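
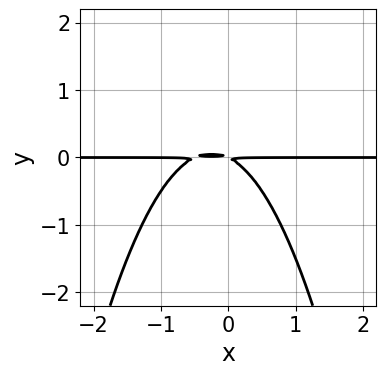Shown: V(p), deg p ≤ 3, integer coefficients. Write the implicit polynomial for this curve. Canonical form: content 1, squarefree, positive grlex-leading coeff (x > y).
First, the degree is 3 — no degree-2 curve has this shape.
Next, checking where it meets the axes: every point of the x-axis in the box is on the curve.
Finally, assembling these constraints gives the stated polynomial.

2*x^2*y + x*y + 2*y^2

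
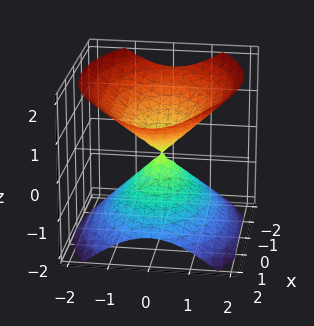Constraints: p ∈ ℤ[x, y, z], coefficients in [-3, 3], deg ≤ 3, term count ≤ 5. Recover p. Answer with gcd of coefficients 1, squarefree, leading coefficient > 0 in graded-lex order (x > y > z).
x^2 + 2*y^2 - 2*z^2

1. There are 2 components. They look like related sheets of one shape, so recover p as a whole.
2. The degree is 2 — two nappes meeting at a single point; a quadric.
3. Symmetries: mirror symmetry x ↦ −x ⇒ only even powers of x; the z ↦ −z reflection is a symmetry, so z appears only in even powers; it's symmetric under y → −y, forcing even powers of y.
4. Observable constraints: it crosses the y-axis at the gridline y = 0; it crosses the x-axis at the gridline x = 0; it crosses the z-axis at the gridline z = 0.
5. Together with the visible shape, these determine p as stated.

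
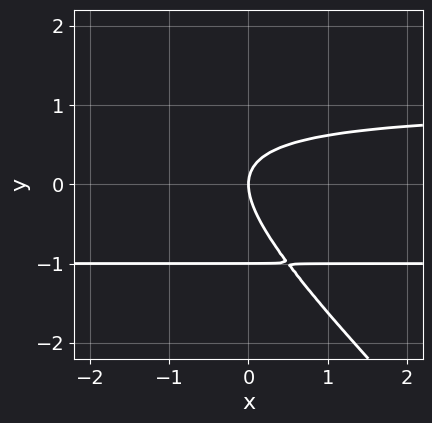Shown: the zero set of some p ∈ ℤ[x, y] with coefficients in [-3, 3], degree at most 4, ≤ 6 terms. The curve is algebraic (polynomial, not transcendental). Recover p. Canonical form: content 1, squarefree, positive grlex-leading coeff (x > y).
1. Degree: the shape is more complex than any degree-2 curve, so deg p = 3.
2. From the visible intercepts: among the integer gridlines, it crosses the y-axis at y ∈ {-1, 0}; one x-axis crossing is at x = 0.
3. Together with the visible shape, these determine p as stated.

x*y^2 + y^3 + y^2 - x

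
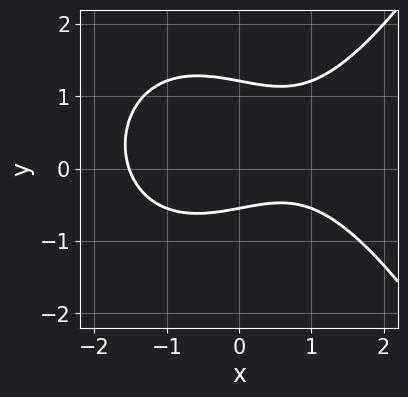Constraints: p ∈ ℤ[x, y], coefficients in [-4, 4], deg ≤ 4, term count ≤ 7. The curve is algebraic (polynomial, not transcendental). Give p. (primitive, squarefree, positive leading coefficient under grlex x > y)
x^3 - 3*y^2 - x + 2*y + 2

(a) deg p = 3. The shape is more complex than any degree-2 curve.
(b) The integer polynomial consistent with all of this is the stated p.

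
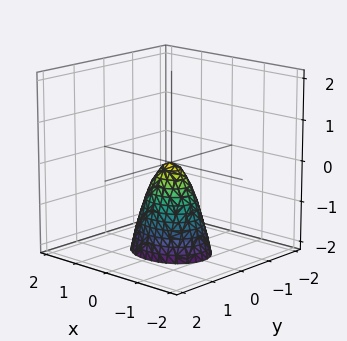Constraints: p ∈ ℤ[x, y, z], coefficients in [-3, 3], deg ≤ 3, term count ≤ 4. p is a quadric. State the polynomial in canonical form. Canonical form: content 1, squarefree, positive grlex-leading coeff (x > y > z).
2*x^2 + 3*y^2 + z

The degree is 2 — a single bowl opening along one axis; a quadric.
Symmetries: the x ↦ −x reflection is a symmetry, so x appears only in even powers; it's symmetric under y → −y, forcing even powers of y.
Observable constraints: one z-axis crossing is at z = 0; it crosses the y-axis at the gridline y = 0; one x-axis crossing is at x = 0.
Assembling these constraints gives the stated polynomial.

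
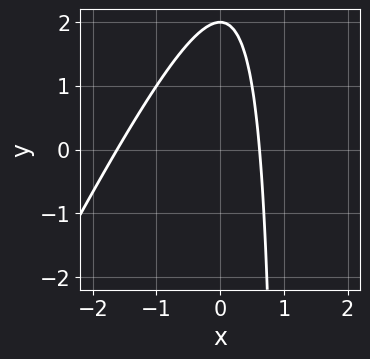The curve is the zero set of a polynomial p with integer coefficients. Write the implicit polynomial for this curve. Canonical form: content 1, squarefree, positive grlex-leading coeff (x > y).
(a) deg p = 2. No degree-1 curve has this shape.
(b) From the axis intercepts and sections: it crosses the y-axis at the gridline y = 2.
(c) Solving for integer coefficients yields p as stated.

2*x^2 - x*y + 2*x + y - 2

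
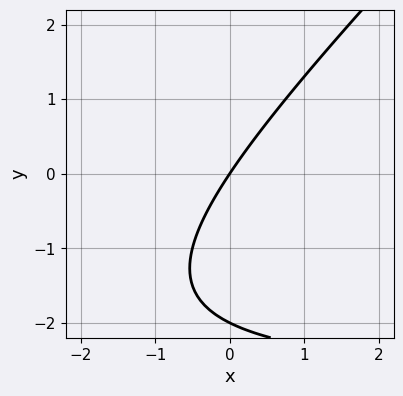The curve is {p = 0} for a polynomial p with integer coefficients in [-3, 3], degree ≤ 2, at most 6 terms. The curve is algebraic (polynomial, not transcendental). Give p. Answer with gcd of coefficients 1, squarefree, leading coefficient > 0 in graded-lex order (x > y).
1. deg p = 2. A generic line meets the curve in up to 2 points.
2. Checking where it meets the axes: one x-axis crossing is at x = 0; the y-axis gridline crossings are at y ∈ {-2, 0}.
3. Together with the visible shape, these determine p as stated.

x*y - y^2 + 3*x - 2*y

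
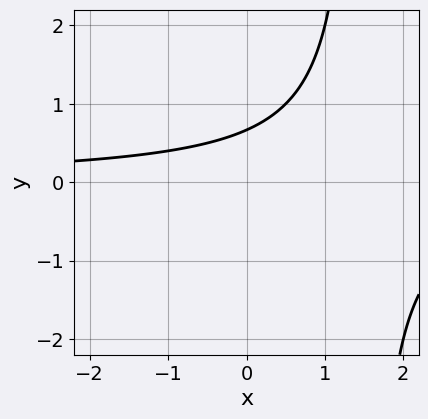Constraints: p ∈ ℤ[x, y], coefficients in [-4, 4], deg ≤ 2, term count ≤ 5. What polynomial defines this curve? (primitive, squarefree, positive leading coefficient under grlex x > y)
2*x*y - 3*y + 2

1. Degree: a generic line meets the curve in up to 2 points, so deg p = 2.
2. From the visible intercepts: no x-intercept at any integer in the box.
3. These observations pin down the coefficients.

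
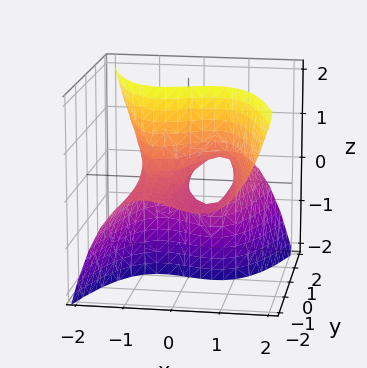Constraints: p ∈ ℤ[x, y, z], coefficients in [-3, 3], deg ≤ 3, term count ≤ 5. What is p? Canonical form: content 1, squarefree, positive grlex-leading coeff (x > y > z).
2*x^3 + 3*y*z - 2*x

deg p = 3. No degree-2 surface has this shape.
Observable constraints: among the integer gridlines, it crosses the x-axis at x ∈ {-1, 0, 1}; every point of the y-axis in the box is on the surface; every point of the z-axis in the box is on the surface.
Assembling these constraints gives the stated polynomial.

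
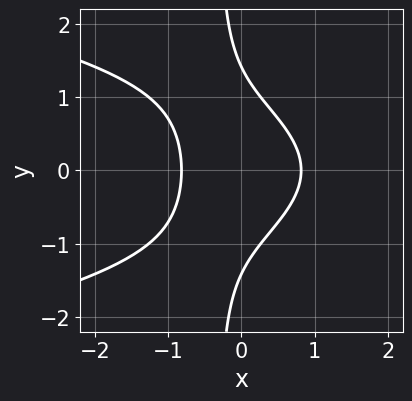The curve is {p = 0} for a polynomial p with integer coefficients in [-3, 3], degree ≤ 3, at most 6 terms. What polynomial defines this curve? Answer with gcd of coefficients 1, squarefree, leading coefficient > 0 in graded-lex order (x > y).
3*x*y^2 + 3*x^2 + y^2 - 2

1. Degree: a generic line meets the curve in up to 3 points, so deg p = 3.
2. Symmetries: the y ↦ −y reflection is a symmetry, so y appears only in even powers.
3. Fitting integer coefficients to these (and the overall shape) gives p.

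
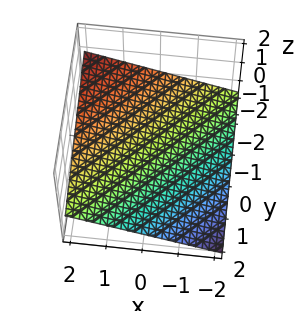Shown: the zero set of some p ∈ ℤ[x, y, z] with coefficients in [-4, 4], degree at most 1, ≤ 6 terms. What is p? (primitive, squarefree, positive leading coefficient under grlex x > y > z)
x - y - 3*z - 2

deg p = 1.
Observable constraints: it crosses the y-axis at the gridline y = -2; it meets the x-axis at x = 2 (among the integer gridlines).
Putting this together gives p.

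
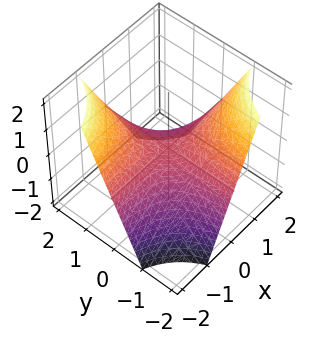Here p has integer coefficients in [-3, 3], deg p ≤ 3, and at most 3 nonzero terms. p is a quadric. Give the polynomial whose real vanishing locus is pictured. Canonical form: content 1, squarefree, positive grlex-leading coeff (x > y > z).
x*y + z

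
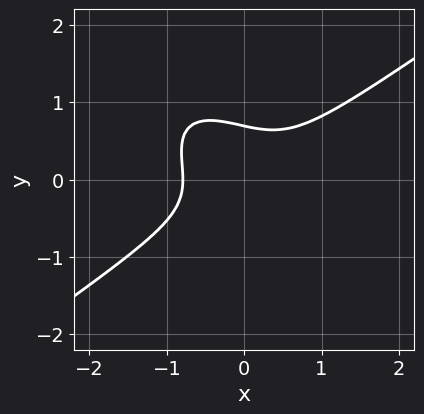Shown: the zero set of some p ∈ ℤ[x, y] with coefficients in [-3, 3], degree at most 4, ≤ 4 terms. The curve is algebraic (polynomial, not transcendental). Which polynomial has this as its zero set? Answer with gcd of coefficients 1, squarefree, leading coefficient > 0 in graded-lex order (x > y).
The degree is 3 — the shape is more complex than any degree-2 curve.
The integer polynomial consistent with all of this is the stated p.

2*x^3 - 2*x*y^2 - 3*y^3 + 1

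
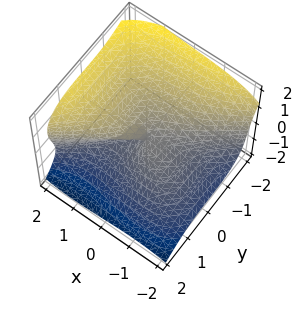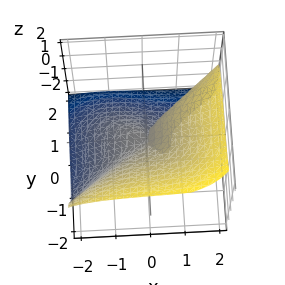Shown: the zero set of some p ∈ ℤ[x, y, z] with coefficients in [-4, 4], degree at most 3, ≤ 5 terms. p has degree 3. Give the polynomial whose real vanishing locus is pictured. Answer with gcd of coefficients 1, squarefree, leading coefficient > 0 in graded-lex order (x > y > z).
(a) The degree is 3 — the shape is more complex than any degree-2 surface.
(b) From the visible intercepts: one z-axis crossing is at z = 0; it crosses the x-axis at the gridline x = 0; one y-axis crossing is at y = 0.
(c) These observations pin down the coefficients.

x^3 - 2*y^3 - 3*z^3 + 2*x*z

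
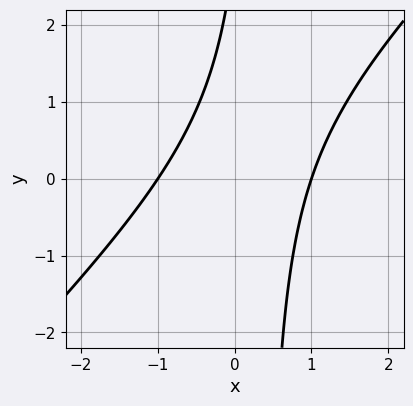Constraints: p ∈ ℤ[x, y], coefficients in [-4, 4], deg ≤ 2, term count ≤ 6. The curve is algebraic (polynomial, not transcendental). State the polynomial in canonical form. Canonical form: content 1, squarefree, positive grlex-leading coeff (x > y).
3*x^2 - 3*x*y + y - 3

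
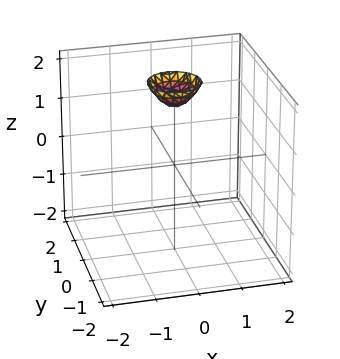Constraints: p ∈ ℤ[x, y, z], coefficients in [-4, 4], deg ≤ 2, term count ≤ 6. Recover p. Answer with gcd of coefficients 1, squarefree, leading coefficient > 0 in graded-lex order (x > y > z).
(a) The degree is 2 — no degree-1 surface has this shape.
(b) Symmetries: rotational symmetry about the z-axis ⇒ p depends on x, y only through x² + y².
(c) From the visible intercepts: a circular section at z = 2 has radius between 0 and 1; no y-intercept at any integer in the box.
(d) Together with the visible shape, these determine p as stated.

3*x^2 + 3*y^2 - 2*z + 3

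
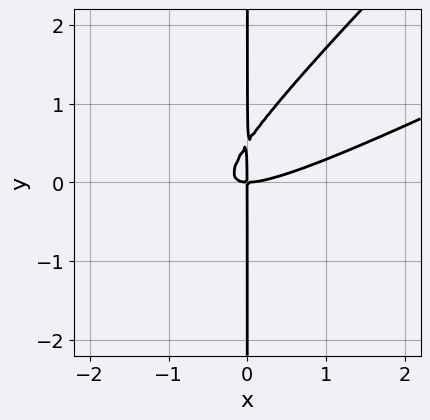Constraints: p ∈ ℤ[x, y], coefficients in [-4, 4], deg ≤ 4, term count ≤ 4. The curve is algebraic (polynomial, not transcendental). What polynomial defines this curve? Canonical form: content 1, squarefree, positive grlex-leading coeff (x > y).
First, degree: a generic line meets the curve in up to 3 points, so deg p = 3.
Next, from the visible intercepts: one x-axis crossing is at x = 0; the visible y-axis segment lies entirely on the curve.
Finally, matching integer coefficients to the picture gives p.

x^3 - 3*x^2*y + 2*x*y^2 - x*y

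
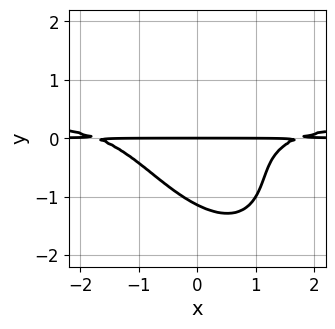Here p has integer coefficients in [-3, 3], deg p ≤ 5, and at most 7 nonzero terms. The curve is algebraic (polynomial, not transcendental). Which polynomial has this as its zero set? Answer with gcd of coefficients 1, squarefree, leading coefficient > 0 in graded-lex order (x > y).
3*x^2*y^2 + 3*x*y^3 + 2*y^4 - x^2*y + 3*y

deg p = 4. No degree-3 curve has this shape.
Checking where it meets the axes: every point of the x-axis in the box is on the curve; it crosses the y-axis at the gridline y = 0.
Solving for integer coefficients yields p as stated.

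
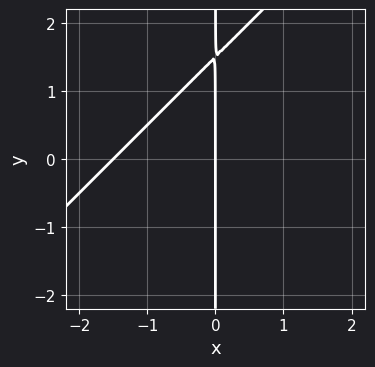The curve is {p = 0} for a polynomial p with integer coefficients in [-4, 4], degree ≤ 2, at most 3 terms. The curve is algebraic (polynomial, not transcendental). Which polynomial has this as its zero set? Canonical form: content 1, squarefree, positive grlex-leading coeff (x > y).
2*x^2 - 2*x*y + 3*x

First, degree: no degree-1 curve has this shape, so deg p = 2.
Next, from the axis intercepts and sections: the visible y-axis segment lies entirely on the curve; it crosses the x-axis at the gridline x = 0.
Finally, these observations pin down the coefficients.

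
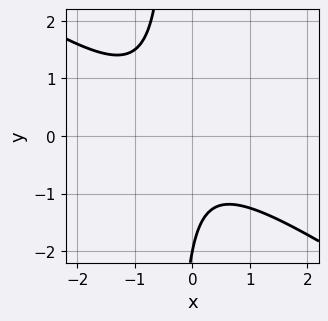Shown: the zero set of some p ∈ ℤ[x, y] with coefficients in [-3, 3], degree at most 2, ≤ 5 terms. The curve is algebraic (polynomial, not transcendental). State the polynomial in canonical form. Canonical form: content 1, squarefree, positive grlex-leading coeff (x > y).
2*x^2 + 3*x*y + x + y + 2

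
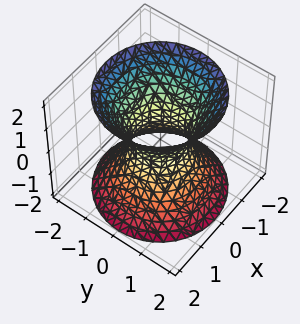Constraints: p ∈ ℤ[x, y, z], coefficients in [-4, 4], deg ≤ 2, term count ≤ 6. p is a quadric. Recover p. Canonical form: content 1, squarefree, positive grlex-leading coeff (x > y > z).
deg p = 2. An hourglass — one-sheet hyperboloid; a quadric.
Symmetries: it's symmetric under z → −z, forcing even powers of z; the surface is invariant under rotation about z: p = q(x² + y², z).
Reading off the gridlines: a circular section at z = 0 has radius between 0 and 1; the surface avoids every integer z-axis point in the box.
Together with the visible shape, these determine p as stated.

3*x^2 + 3*y^2 - 2*z^2 - 2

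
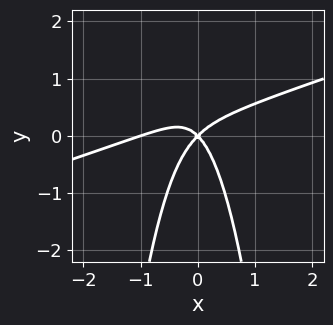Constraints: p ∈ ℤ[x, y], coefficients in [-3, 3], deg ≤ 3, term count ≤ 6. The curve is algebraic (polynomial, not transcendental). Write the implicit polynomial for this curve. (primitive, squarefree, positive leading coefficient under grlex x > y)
x^3 - 3*x^2*y + x^2 - y^2

First, degree: the shape is more complex than any degree-2 curve, so deg p = 3.
Then, against the integer gridlines: it meets the y-axis at y = 0 (among the integer gridlines); among the integer gridlines, it crosses the x-axis at x ∈ {-1, 0}.
Finally, putting this together gives p.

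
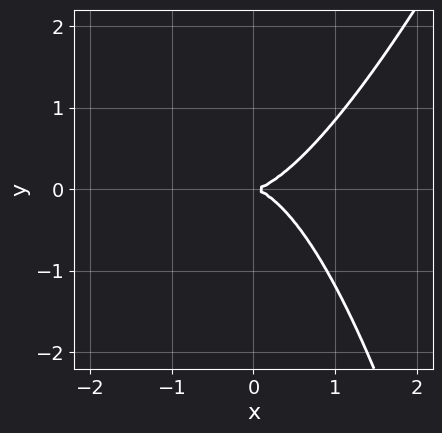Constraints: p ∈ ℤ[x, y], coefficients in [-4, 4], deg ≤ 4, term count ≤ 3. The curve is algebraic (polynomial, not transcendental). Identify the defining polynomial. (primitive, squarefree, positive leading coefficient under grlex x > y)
Degree: no degree-2 curve has this shape, so deg p = 3.
Checking where it meets the axes: one x-axis crossing is at x = 0; it meets the y-axis at y = 0 (among the integer gridlines).
Matching integer coefficients to the picture gives p.

3*x^3 - x^2*y - 3*y^2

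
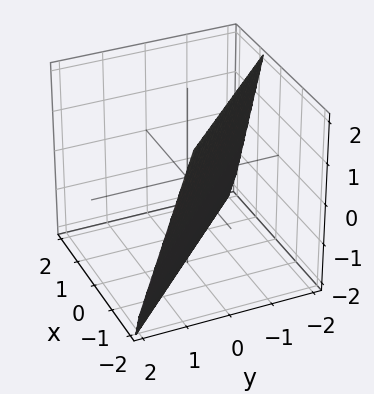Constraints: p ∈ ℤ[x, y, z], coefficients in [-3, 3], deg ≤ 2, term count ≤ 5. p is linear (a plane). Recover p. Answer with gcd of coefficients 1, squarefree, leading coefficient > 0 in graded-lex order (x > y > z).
3*x + 3*y + z + 2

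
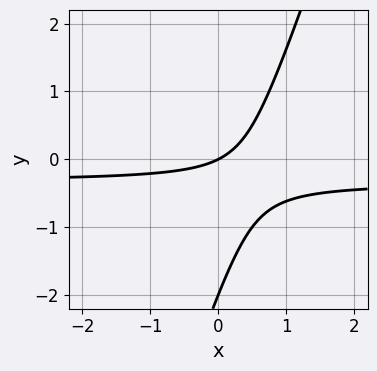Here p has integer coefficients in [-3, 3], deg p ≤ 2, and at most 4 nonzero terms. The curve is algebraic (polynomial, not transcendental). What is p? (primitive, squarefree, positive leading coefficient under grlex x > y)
First, the degree is 2 — a generic line meets the curve in up to 2 points.
Then, observable constraints: one x-axis crossing is at x = 0; the y-axis gridline crossings are at y ∈ {-2, 0}.
Finally, matching integer coefficients to the picture gives p.

3*x*y - y^2 + x - 2*y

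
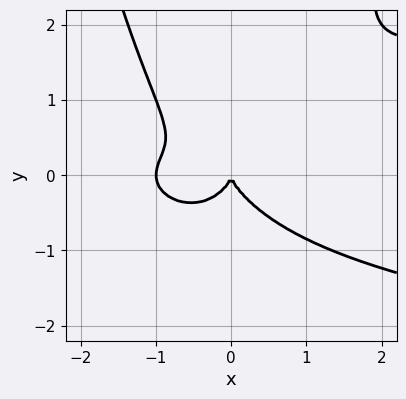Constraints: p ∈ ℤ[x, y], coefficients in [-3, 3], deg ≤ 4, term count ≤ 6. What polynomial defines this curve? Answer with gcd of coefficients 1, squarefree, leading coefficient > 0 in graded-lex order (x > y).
3*x^2*y^2 - 2*x^3 - 3*y^3 - 2*x^2

(a) Degree: the shape is more complex than any degree-3 curve, so deg p = 4.
(b) Reading off the gridlines: it crosses the y-axis at the gridline y = 0; the x-axis gridline crossings are at x ∈ {-1, 0}.
(c) Putting this together gives p.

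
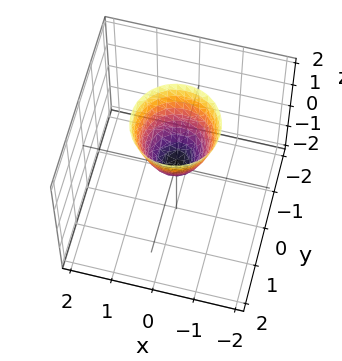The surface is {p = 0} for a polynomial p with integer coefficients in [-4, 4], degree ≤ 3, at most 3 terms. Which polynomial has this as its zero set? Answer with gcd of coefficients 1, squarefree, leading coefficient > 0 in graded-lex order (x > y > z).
(a) The degree is 2 — a paraboloid; a quadric.
(b) Symmetries: rotational symmetry about the z-axis ⇒ p depends on x, y only through x² + y².
(c) Reading off the gridlines: a circular section at z = 2 has radius exactly 1; one z-axis crossing is at z = 0; it crosses the x-axis at the gridline x = 0; it crosses the y-axis at the gridline y = 0.
(d) Putting this together gives p.

2*x^2 + 2*y^2 - z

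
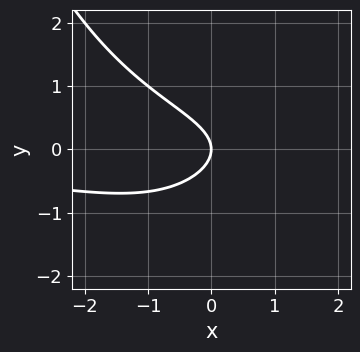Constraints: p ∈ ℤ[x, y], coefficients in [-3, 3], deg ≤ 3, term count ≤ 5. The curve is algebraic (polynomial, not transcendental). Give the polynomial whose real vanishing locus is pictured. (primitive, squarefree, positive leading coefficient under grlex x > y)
x^2*y - 3*y^2 - 2*x

1. deg p = 3. A generic line meets the curve in up to 3 points.
2. From the axis intercepts and sections: one x-axis crossing is at x = 0; one y-axis crossing is at y = 0.
3. Fitting integer coefficients to these (and the overall shape) gives p.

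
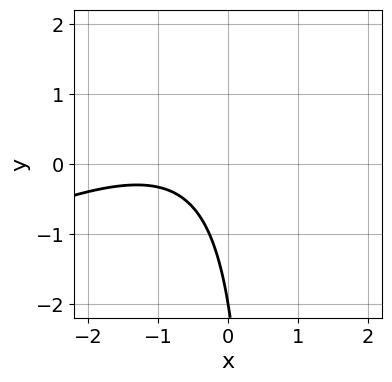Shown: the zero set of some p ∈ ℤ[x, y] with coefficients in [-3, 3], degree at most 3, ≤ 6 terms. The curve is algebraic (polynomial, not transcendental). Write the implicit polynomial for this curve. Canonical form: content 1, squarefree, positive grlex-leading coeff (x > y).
x^2 - 2*x*y + 2*x + y + 2

(a) Degree: the shape is more complex than any degree-1 curve, so deg p = 2.
(b) Checking where it meets the axes: it meets the y-axis at y = -2 (among the integer gridlines); the curve avoids every integer x-axis point in the box.
(c) Solving for integer coefficients yields p as stated.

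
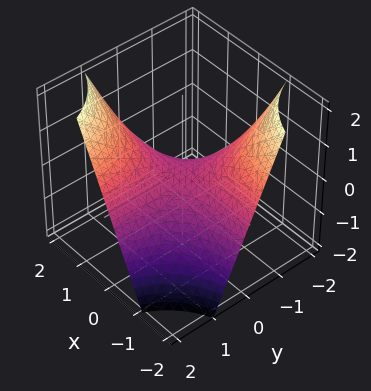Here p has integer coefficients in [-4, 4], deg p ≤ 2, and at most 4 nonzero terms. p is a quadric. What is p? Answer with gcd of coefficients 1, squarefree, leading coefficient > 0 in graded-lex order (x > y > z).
1. The degree is 2 — a hyperbolic paraboloid; a quadric.
2. From the visible intercepts: the visible y-axis segment lies entirely on the surface; one z-axis crossing is at z = 0; every point of the x-axis in the box is on the surface.
3. Assembling these constraints gives the stated polynomial.

x*y - z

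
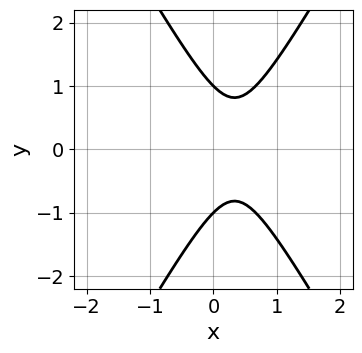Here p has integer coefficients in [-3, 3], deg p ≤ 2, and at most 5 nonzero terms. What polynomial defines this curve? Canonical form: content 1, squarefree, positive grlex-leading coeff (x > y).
3*x^2 - y^2 - 2*x + 1

(a) Degree: a generic line meets the curve in up to 2 points, so deg p = 2.
(b) Symmetries: the y ↦ −y reflection is a symmetry, so y appears only in even powers.
(c) Checking where it meets the axes: among the integer gridlines, it crosses the y-axis at y ∈ {-1, 1}; no x-intercept at any integer in the box.
(d) Putting this together gives p.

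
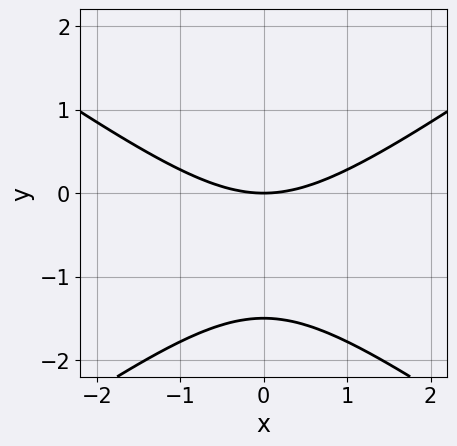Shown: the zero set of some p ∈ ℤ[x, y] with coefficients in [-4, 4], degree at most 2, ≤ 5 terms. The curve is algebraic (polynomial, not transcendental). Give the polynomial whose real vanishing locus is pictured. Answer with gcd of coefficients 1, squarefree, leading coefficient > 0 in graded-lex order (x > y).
x^2 - 2*y^2 - 3*y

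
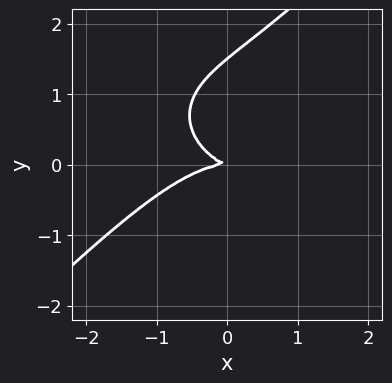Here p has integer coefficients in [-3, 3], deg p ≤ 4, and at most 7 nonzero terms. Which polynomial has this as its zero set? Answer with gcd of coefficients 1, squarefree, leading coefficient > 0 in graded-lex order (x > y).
x^3 + x*y^2 - 2*y^3 + x*y + 3*y^2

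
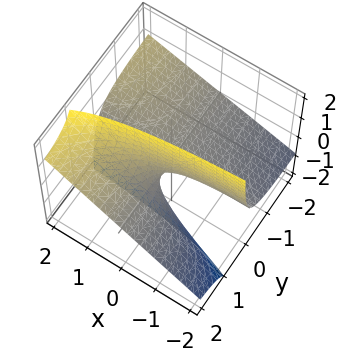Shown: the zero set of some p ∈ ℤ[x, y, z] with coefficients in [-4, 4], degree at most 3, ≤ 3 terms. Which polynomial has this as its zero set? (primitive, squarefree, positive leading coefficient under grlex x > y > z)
First, degree: the shape is more complex than any degree-1 surface, so deg p = 2.
Next, from the visible intercepts: the visible x-axis segment lies entirely on the surface; it meets the z-axis at z = 0 (among the integer gridlines); the visible y-axis segment lies entirely on the surface.
Finally, the integer polynomial consistent with all of this is the stated p.

x*y - 2*y*z + z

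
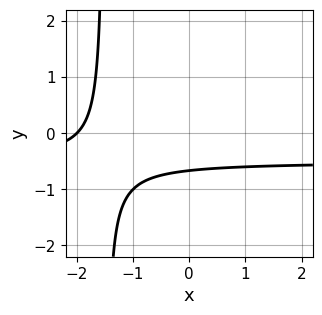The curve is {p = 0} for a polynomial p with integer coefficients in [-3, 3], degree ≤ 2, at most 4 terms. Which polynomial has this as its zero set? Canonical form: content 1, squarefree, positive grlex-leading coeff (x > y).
(a) Degree: no degree-1 curve has this shape, so deg p = 2.
(b) From the axis intercepts and sections: one x-axis crossing is at x = -2.
(c) The integer polynomial consistent with all of this is the stated p.

2*x*y + x + 3*y + 2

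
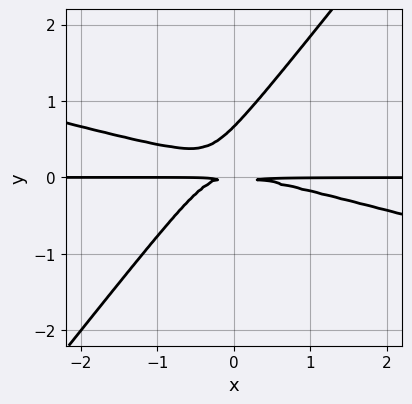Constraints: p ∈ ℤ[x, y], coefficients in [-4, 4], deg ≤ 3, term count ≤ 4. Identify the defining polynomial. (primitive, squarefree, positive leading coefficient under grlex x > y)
x^2*y + 3*x*y^2 - 3*y^3 + 2*y^2

The degree is 3 — no degree-2 curve has this shape.
Observable constraints: every point of the x-axis in the box is on the curve.
These observations pin down the coefficients.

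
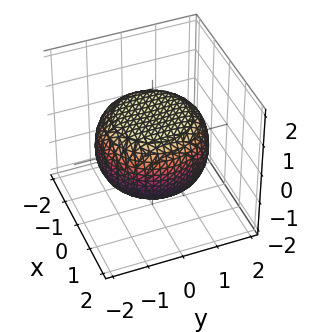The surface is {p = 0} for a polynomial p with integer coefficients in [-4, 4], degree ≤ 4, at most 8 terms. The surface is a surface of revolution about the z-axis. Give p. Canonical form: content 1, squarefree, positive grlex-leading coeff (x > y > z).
x^4 + 2*x^2*y^2 + y^4 - x^2 - y^2 + 3*z^2 - 3

First, degree: a generic line meets the surface in up to 4 points, so deg p = 4.
Next, symmetries: every cross-section ⟂ z is a circle, so x, y appear only via x² + y².
Next, observable constraints: a circular section at z = 1 has radius exactly 1; the z-axis gridline crossings are at z ∈ {-1, 1}.
Finally, the integer polynomial consistent with all of this is the stated p.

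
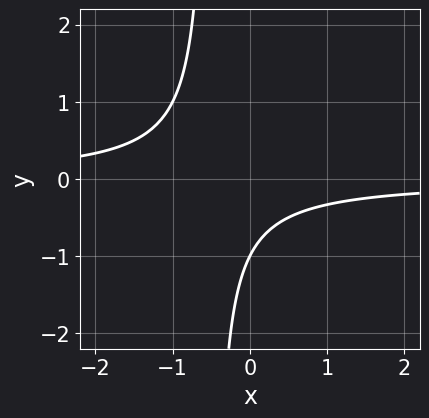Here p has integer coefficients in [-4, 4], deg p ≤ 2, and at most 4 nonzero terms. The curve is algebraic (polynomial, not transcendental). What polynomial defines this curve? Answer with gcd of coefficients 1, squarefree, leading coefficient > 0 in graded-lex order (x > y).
2*x*y + y + 1

(a) deg p = 2. No degree-1 curve has this shape.
(b) Checking where it meets the axes: the curve avoids every integer x-axis point in the box; one y-axis crossing is at y = -1.
(c) Fitting integer coefficients to these (and the overall shape) gives p.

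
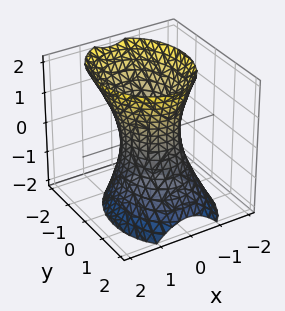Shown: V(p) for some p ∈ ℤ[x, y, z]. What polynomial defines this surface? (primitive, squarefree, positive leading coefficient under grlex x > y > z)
3*x^2 + 2*y^2 + y*z - z^2 - 2

The degree is 2 — a generic line meets the surface in up to 2 points.
Against the integer gridlines: among the integer gridlines, it crosses the y-axis at y ∈ {-1, 1}; no z-intercept at any integer in the box.
Assembling these constraints gives the stated polynomial.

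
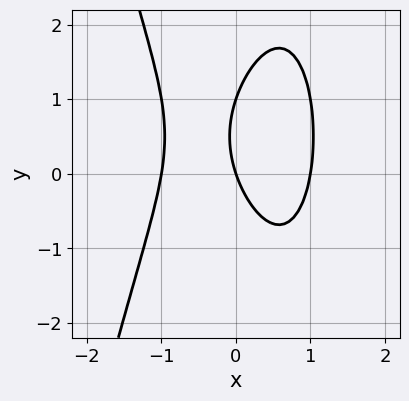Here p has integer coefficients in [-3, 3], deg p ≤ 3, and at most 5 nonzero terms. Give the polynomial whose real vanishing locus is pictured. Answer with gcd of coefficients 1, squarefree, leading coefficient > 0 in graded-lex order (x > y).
First, the degree is 3 — a generic line meets the curve in up to 3 points.
Next, from the axis intercepts and sections: among the integer gridlines, it crosses the x-axis at x ∈ {-1, 0, 1}; among the integer gridlines, it crosses the y-axis at y ∈ {0, 1}.
Finally, assembling these constraints gives the stated polynomial.

3*x^3 + y^2 - 3*x - y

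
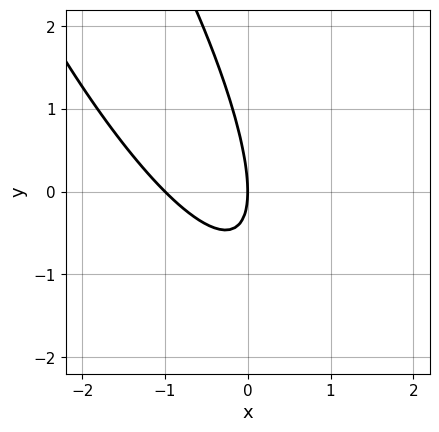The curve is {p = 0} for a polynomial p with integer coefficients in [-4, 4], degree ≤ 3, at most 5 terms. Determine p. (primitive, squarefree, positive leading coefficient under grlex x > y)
3*x^2 + 3*x*y + y^2 + 3*x

First, the degree is 2 — no degree-1 curve has this shape.
Then, checking where it meets the axes: one y-axis crossing is at y = 0; among the integer gridlines, it crosses the x-axis at x ∈ {-1, 0}.
Finally, assembling these constraints gives the stated polynomial.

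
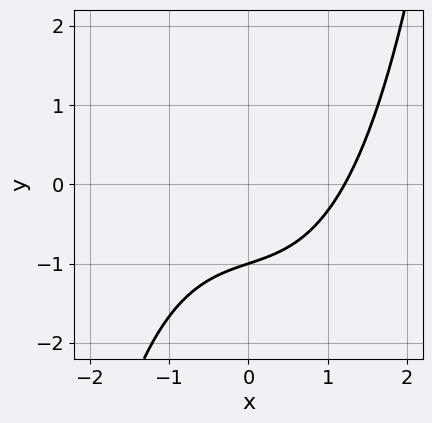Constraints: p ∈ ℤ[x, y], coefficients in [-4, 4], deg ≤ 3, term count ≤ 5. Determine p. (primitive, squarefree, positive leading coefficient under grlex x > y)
x^3 + x - 3*y - 3

(a) The degree is 3 — a generic line meets the curve in up to 3 points.
(b) Observable constraints: it crosses the y-axis at the gridline y = -1.
(c) These observations pin down the coefficients.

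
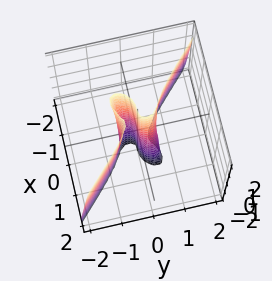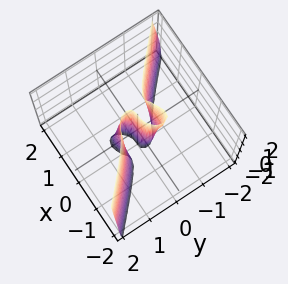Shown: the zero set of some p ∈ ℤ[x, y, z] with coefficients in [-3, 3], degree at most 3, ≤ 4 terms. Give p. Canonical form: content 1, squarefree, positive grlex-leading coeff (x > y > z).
3*x^3 + x*y*z + 3*y^3 - y

(a) The degree is 3 — a generic line meets the surface in up to 3 points.
(b) Checking where it meets the axes: every point of the z-axis in the box is on the surface; it crosses the y-axis at the gridline y = 0; it meets the x-axis at x = 0 (among the integer gridlines).
(c) These observations pin down the coefficients.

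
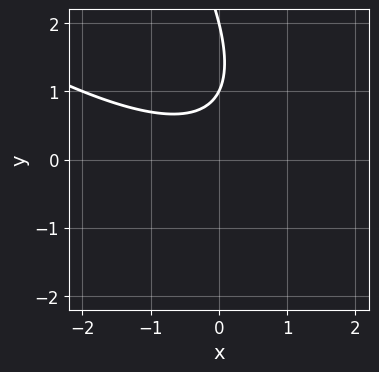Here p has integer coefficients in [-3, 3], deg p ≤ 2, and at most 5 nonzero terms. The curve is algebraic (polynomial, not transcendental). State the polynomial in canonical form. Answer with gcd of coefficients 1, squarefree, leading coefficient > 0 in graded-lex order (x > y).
x^2 + 2*x*y + y^2 - 3*y + 2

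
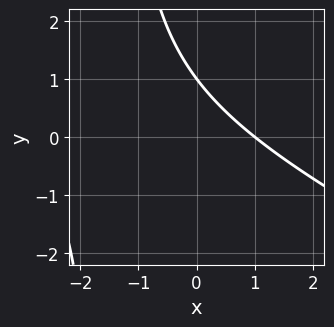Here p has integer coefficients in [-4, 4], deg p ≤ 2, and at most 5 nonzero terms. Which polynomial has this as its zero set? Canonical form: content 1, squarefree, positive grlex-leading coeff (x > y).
x^2 + 2*x*y + 2*x + 3*y - 3

(a) deg p = 2.
(b) Checking where it meets the axes: one x-axis crossing is at x = 1; it crosses the y-axis at the gridline y = 1.
(c) Together with the visible shape, these determine p as stated.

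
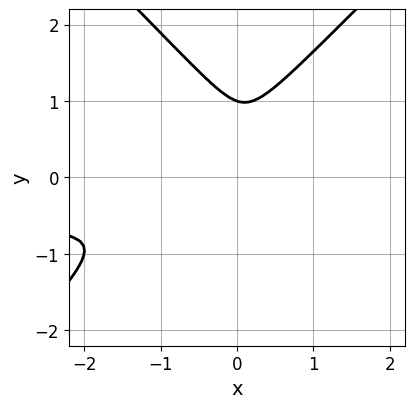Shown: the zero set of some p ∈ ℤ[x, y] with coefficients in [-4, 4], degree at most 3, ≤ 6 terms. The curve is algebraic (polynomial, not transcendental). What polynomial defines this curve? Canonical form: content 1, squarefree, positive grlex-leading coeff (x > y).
3*x^2*y - 3*y^3 + 2*x^2 - x*y + 3*y^2

(a) deg p = 3.
(b) Observable constraints: it crosses the y-axis at the gridline y = 1.
(c) Solving for integer coefficients yields p as stated.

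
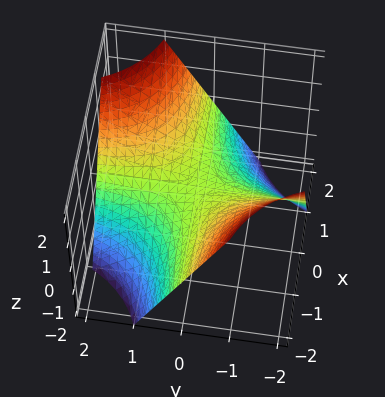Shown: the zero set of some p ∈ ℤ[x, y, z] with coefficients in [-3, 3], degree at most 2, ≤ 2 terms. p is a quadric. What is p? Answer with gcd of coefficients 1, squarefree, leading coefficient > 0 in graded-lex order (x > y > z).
x*y - z

The degree is 2 — a saddle surface; a quadric.
From the axis intercepts and sections: one z-axis crossing is at z = 0; every point of the y-axis in the box is on the surface.
The integer polynomial consistent with all of this is the stated p. Check: (-1, 0, 0) on the x-axis lies on the surface, and p(-1, 0, 0) = 0. ✓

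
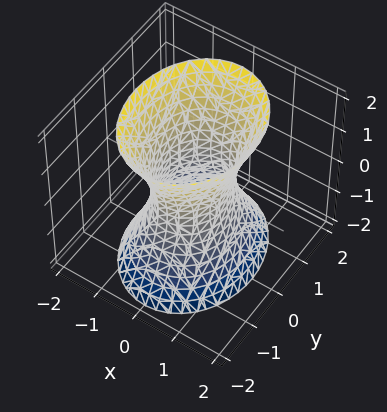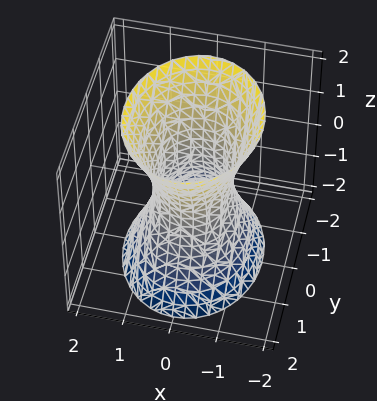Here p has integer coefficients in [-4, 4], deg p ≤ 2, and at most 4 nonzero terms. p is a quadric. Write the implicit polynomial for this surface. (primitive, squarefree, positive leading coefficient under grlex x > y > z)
3*x^2 + 2*y^2 - z^2 - 2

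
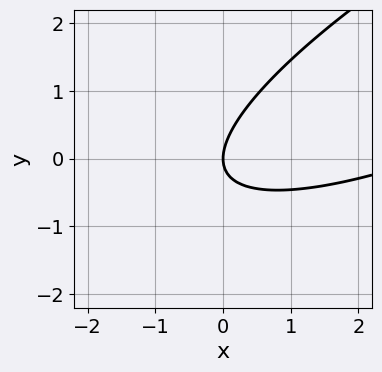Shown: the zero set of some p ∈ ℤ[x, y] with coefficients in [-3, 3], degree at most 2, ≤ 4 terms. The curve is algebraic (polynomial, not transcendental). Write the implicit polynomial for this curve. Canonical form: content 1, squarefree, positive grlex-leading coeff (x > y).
1. The degree is 2 — no degree-1 curve has this shape.
2. From the visible intercepts: one y-axis crossing is at y = 0; one x-axis crossing is at x = 0.
3. The integer polynomial consistent with all of this is the stated p.

x^2 - 3*x*y + 3*y^2 - 3*x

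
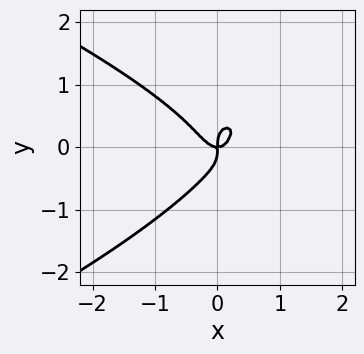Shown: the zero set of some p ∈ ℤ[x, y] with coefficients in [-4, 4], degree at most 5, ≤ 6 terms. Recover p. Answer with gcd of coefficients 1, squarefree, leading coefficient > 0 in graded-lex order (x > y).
3*y^4 + 3*x^3 + x^2*y - x*y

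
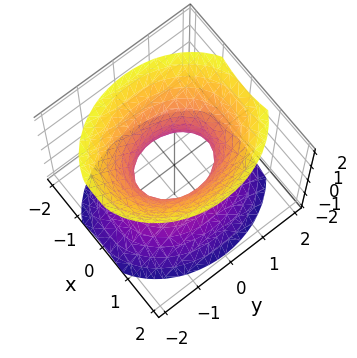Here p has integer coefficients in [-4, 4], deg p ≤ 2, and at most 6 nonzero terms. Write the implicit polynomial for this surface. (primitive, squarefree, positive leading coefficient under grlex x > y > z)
(a) Degree: an hourglass — one-sheet hyperboloid; a quadric, so deg p = 2.
(b) Symmetries: it's symmetric under z → −z, forcing even powers of z; mirror symmetry y ↦ −y ⇒ only even powers of y; it's symmetric under x → −x, forcing even powers of x.
(c) Checking where it meets the axes: the y-axis gridline crossings are at y ∈ {-1, 1}; it misses every integer gridline on the z-axis.
(d) Matching integer coefficients to the picture gives p.

3*x^2 + 2*y^2 - 2*z^2 - 2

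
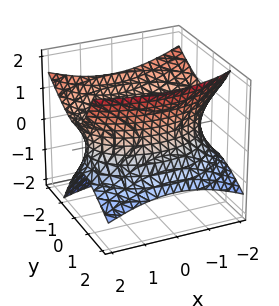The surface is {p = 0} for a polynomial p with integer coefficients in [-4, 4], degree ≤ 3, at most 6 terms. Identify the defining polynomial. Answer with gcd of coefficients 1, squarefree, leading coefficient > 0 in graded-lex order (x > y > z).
x^2 + 2*y^2 + 2*y*z - 2*z^2 - 3

1. deg p = 2.
2. From the visible intercepts: no z-intercept at any integer in the box.
3. The integer polynomial consistent with all of this is the stated p.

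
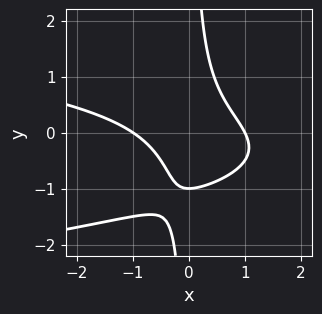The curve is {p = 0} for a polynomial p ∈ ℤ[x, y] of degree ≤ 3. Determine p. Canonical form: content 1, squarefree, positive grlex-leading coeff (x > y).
2*x*y^2 + x^2 + 2*x*y - y - 1

1. Degree: a generic line meets the curve in up to 3 points, so deg p = 3.
2. From the axis intercepts and sections: among the integer gridlines, it crosses the x-axis at x ∈ {-1, 1}; one y-axis crossing is at y = -1.
3. Matching integer coefficients to the picture gives p.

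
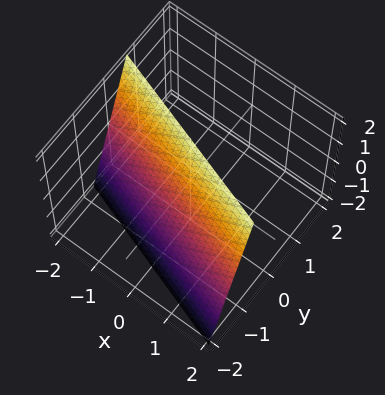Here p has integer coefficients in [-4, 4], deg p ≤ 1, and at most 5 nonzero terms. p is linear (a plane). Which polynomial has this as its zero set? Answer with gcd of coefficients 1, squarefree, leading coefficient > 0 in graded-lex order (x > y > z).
x + 3*y - z + 2

(a) The degree is 1 — the surface is flat (a plane).
(b) From the visible intercepts: it meets the z-axis at z = 2 (among the integer gridlines); it crosses the x-axis at the gridline x = -2.
(c) Fitting integer coefficients to these (and the overall shape) gives p.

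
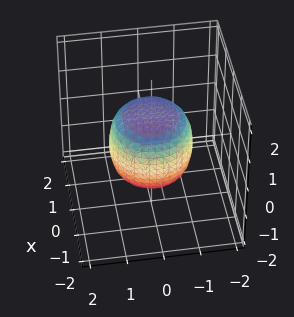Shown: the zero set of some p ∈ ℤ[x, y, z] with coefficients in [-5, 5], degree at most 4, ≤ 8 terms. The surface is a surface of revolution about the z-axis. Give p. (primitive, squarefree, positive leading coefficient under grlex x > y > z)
2*x^4 + 4*x^2*y^2 + 2*y^4 - x^2 - y^2 + 2*z^2 - 2

(a) The degree is 4 — a generic line meets the surface in up to 4 points.
(b) By symmetry, the surface is invariant under rotation about z: p = q(x² + y², z).
(c) Against the integer gridlines: a circular section at z = 0 has radius between 1 and 2; among the integer gridlines, it crosses the z-axis at z ∈ {-1, 1}.
(d) Solving for integer coefficients yields p as stated.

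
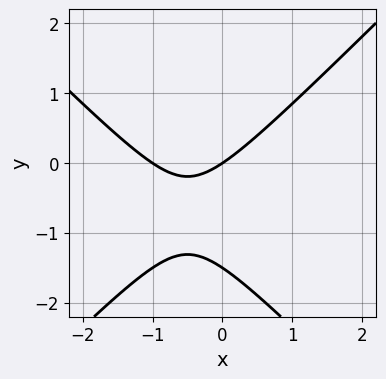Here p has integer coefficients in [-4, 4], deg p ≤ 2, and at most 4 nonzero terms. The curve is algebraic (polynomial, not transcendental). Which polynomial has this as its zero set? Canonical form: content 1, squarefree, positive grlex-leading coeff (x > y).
(a) Degree: no degree-1 curve has this shape, so deg p = 2.
(b) Reading off the gridlines: it meets the y-axis at y = 0 (among the integer gridlines); among the integer gridlines, it crosses the x-axis at x ∈ {-1, 0}.
(c) Fitting integer coefficients to these (and the overall shape) gives p.

2*x^2 - 2*y^2 + 2*x - 3*y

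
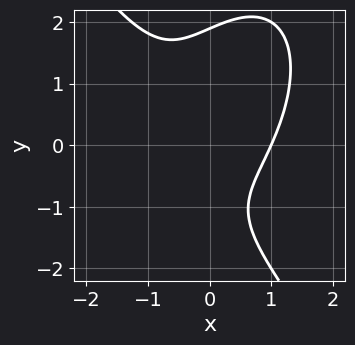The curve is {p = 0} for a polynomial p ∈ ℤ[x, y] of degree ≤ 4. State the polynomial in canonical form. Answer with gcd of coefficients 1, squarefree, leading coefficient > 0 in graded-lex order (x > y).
3*x^3 + y^3 - 2*x*y - 2*y - 3

1. The degree is 3 — a generic line meets the curve in up to 3 points.
2. From the axis intercepts and sections: it meets the x-axis at x = 1 (among the integer gridlines).
3. Solving for integer coefficients yields p as stated.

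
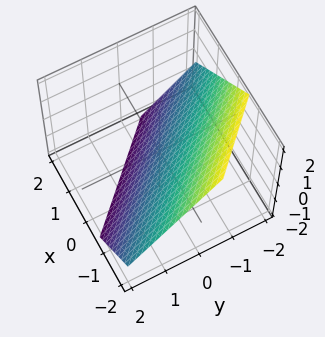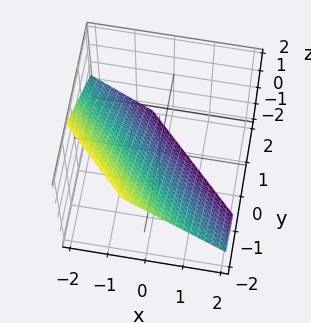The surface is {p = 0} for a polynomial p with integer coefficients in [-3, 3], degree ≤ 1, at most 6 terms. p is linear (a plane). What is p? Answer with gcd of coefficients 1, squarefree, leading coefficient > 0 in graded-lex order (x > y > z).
3*x + 3*y + 3*z + 2

(a) The degree is 1 — the surface is flat (a plane).
(b) Putting this together gives p.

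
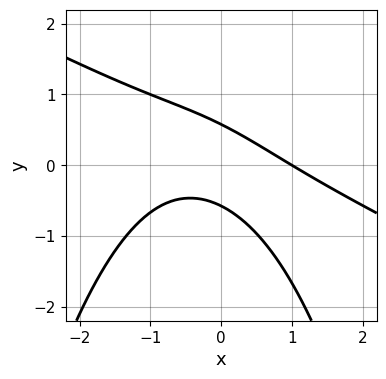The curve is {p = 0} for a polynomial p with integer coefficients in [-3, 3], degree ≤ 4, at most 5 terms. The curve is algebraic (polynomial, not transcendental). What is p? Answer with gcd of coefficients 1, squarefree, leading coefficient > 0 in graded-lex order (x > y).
x^3 + 2*x^2*y + 3*x*y + 3*y^2 - 1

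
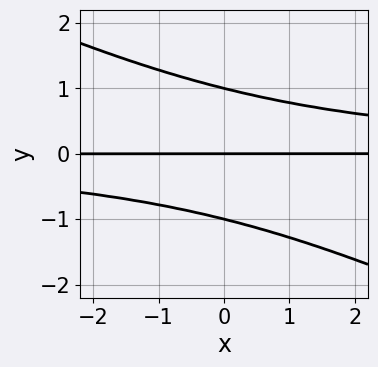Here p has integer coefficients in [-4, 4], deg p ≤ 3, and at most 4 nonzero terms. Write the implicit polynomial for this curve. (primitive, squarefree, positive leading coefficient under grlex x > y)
x*y^2 + 2*y^3 - 2*y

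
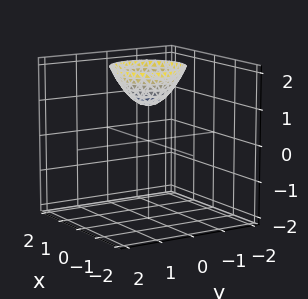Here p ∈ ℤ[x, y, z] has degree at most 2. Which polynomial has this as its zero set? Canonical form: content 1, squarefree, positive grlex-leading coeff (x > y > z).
First, the degree is 2 — a generic line meets the surface in up to 2 points.
Next, symmetries: rotational symmetry about the z-axis ⇒ p depends on x, y only through x² + y².
Then, checking where it meets the axes: a circular section at z = 2 has radius exactly 1; no y-intercept at any integer in the box; it misses every integer gridline on the x-axis; it meets the z-axis at z = 1 (among the integer gridlines).
Finally, these observations pin down the coefficients.

x^2 + y^2 - z + 1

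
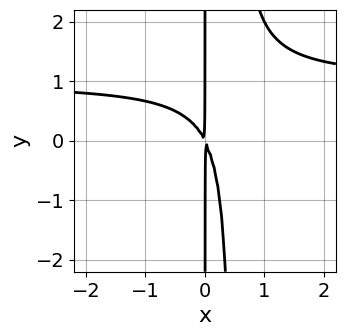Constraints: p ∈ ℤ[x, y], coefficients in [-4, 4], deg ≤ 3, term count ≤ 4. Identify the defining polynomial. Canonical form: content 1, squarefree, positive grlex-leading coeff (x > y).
(a) The degree is 3 — no degree-2 curve has this shape.
(b) Against the integer gridlines: the visible y-axis segment lies entirely on the curve.
(c) Matching integer coefficients to the picture gives p.

2*x^2*y - 2*x^2 - x*y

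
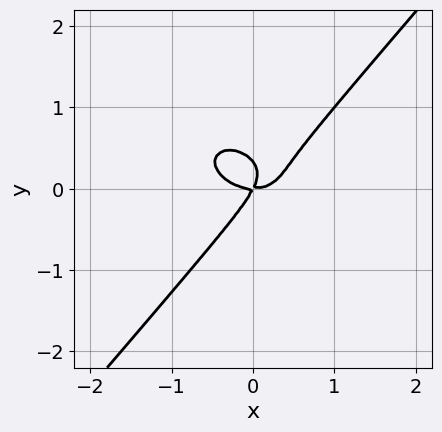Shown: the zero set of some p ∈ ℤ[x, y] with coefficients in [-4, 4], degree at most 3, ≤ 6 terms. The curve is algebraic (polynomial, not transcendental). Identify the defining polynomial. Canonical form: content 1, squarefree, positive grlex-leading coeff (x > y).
First, degree: a generic line meets the curve in up to 3 points, so deg p = 3.
Next, checking where it meets the axes: it crosses the y-axis at the gridline y = 0; it meets the x-axis at x = 0 (among the integer gridlines).
Finally, these observations pin down the coefficients.

2*x^3 + 2*x*y^2 - 3*y^3 - 2*x*y + y^2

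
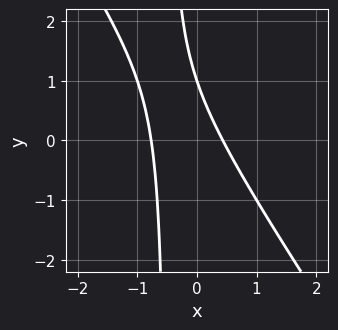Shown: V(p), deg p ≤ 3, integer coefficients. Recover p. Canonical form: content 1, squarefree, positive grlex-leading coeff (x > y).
3*x^2 + 2*x*y + x + y - 1

(a) deg p = 2. A generic line meets the curve in up to 2 points.
(b) Checking where it meets the axes: one y-axis crossing is at y = 1.
(c) Assembling these constraints gives the stated polynomial.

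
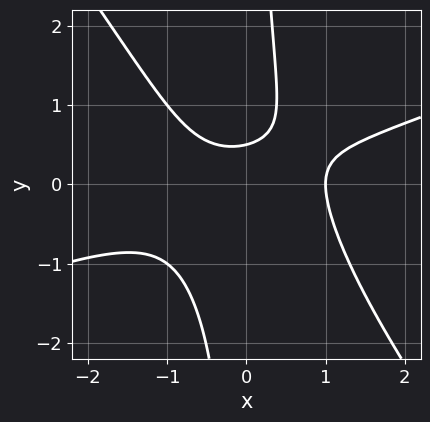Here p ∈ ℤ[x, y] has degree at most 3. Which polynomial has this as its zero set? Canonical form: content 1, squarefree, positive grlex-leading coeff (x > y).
(a) Degree: no degree-2 curve has this shape, so deg p = 3.
(b) From the axis intercepts and sections: it meets the x-axis at x = 1 (among the integer gridlines).
(c) Fitting integer coefficients to these (and the overall shape) gives p.

x^3 - 2*x^2*y - 2*x*y^2 + 2*y - 1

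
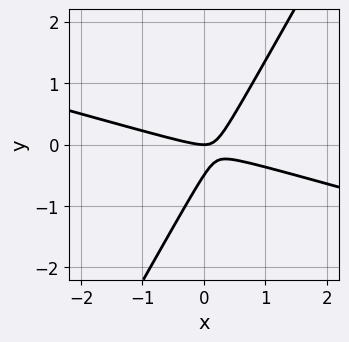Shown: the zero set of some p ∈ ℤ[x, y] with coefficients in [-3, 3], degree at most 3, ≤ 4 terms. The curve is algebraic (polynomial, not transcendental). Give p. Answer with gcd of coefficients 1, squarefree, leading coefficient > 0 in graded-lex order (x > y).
First, deg p = 2. A generic line meets the curve in up to 2 points.
Next, against the integer gridlines: it crosses the y-axis at the gridline y = 0; it meets the x-axis at x = 0 (among the integer gridlines).
Finally, together with the visible shape, these determine p as stated.

x^2 + 3*x*y - 2*y^2 - y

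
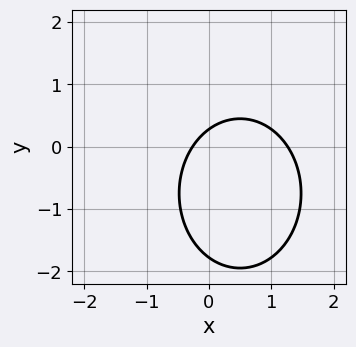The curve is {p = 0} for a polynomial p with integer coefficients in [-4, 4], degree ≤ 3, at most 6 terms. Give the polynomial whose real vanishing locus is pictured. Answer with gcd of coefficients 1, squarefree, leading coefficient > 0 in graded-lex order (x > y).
3*x^2 + 2*y^2 - 3*x + 3*y - 1

First, degree: no degree-1 curve has this shape, so deg p = 2.
Finally, matching integer coefficients to the picture gives p.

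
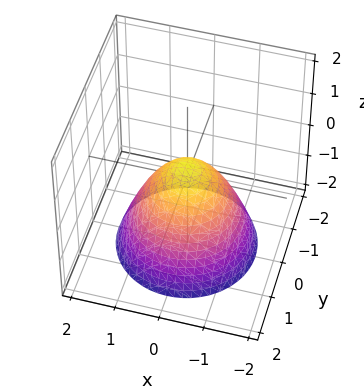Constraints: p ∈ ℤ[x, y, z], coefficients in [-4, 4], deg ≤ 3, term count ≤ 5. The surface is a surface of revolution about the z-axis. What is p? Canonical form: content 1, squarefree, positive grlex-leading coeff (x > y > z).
3*x^2 + 3*y^2 + 3*z - 1

1. Degree: a generic line meets the surface in up to 2 points, so deg p = 2.
2. By symmetry, every cross-section ⟂ z is a circle, so x, y appear only via x² + y².
3. Checking where it meets the axes: a circular section at z = 0 has radius between 0 and 1.
4. Assembling these constraints gives the stated polynomial.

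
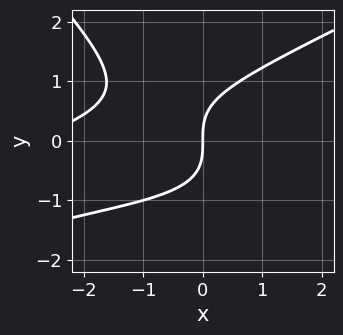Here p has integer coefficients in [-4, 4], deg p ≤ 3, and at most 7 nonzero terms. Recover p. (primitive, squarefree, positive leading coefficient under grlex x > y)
x^2*y - x*y^2 - 2*y^3 + x^2 + 3*x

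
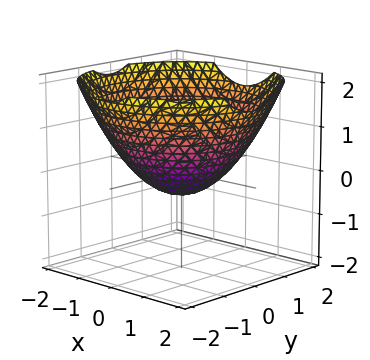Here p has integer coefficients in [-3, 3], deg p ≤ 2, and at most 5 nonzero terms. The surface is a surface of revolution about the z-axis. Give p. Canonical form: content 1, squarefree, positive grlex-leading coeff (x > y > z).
x^2 + y^2 - 2*z - 1

(a) deg p = 2. A generic line meets the surface in up to 2 points.
(b) Symmetry: the surface is invariant under rotation about z: p = q(x² + y², z).
(c) Observable constraints: a circular section at z = 0 has radius exactly 1; the y-axis gridline crossings are at y ∈ {-1, 1}.
(d) Matching integer coefficients to the picture gives p. Check: (1, 0, 0) on the x-axis lies on the surface, and p(1, 0, 0) = 0. ✓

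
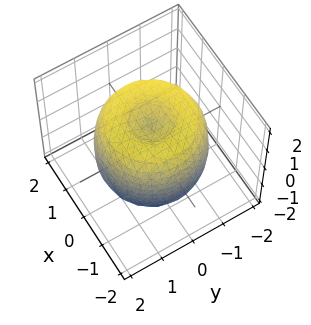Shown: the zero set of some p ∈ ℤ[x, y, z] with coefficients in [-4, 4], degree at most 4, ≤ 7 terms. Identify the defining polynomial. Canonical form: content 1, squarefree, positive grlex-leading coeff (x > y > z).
First, deg p = 4.
Then, symmetries: rotational symmetry about the z-axis ⇒ p depends on x, y only through x² + y².
Next, reading off the gridlines: a circular section at z = 0 has radius between 1 and 2; among the integer gridlines, it crosses the z-axis at z ∈ {-1, 1}.
Finally, putting this together gives p.

x^4 + 2*x^2*y^2 + y^4 - 2*x^2 - 2*y^2 + z^2 - 1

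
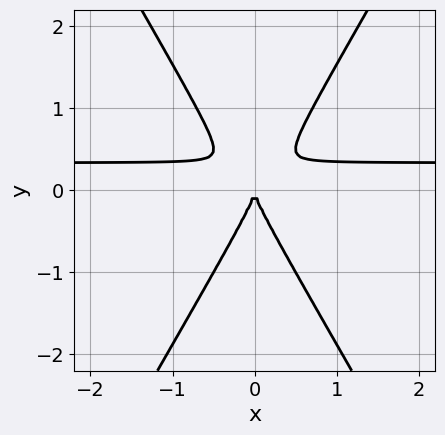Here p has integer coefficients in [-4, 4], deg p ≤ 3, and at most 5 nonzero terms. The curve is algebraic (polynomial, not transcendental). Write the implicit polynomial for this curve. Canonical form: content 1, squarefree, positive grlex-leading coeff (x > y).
First, degree: a generic line meets the curve in up to 3 points, so deg p = 3.
Then, symmetries: mirror symmetry x ↦ −x ⇒ only even powers of x.
Next, reading off the gridlines: one y-axis crossing is at y = 0; it meets the x-axis at x = 0 (among the integer gridlines).
Finally, these observations pin down the coefficients.

3*x^2*y - y^3 - x^2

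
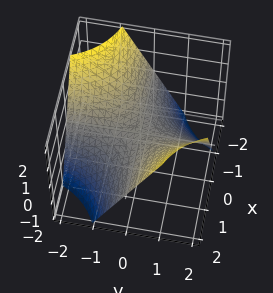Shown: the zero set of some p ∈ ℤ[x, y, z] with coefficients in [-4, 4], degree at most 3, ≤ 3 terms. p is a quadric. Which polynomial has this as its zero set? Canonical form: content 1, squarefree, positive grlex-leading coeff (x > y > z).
x*y - z

deg p = 2. A hyperbolic paraboloid; a quadric.
From the axis intercepts and sections: one z-axis crossing is at z = 0; every point of the y-axis in the box is on the surface; the visible x-axis segment lies entirely on the surface.
Solving for integer coefficients yields p as stated.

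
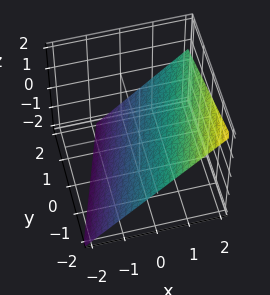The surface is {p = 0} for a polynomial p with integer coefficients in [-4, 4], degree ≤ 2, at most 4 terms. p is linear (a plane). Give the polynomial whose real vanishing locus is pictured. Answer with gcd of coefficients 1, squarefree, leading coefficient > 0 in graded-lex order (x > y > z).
1. deg p = 1.
2. Against the integer gridlines: one y-axis crossing is at y = -2.
3. Putting this together gives p.

3*x - y - 3*z - 2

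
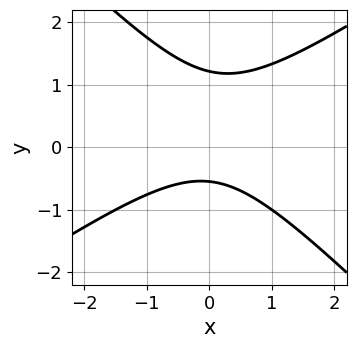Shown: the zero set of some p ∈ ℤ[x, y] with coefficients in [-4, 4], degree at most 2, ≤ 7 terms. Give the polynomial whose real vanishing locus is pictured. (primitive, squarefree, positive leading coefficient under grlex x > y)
2*x^2 - x*y - 3*y^2 + 2*y + 2

First, degree: the shape is more complex than any degree-1 curve, so deg p = 2.
Next, checking where it meets the axes: the curve avoids every integer x-axis point in the box.
Finally, the integer polynomial consistent with all of this is the stated p.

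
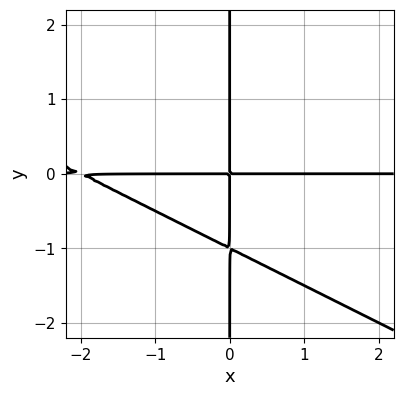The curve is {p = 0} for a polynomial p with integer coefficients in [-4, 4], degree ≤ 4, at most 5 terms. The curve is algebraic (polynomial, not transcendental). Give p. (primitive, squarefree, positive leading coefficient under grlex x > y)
x^2*y + 2*x*y^2 + 2*x*y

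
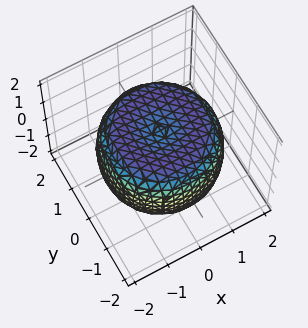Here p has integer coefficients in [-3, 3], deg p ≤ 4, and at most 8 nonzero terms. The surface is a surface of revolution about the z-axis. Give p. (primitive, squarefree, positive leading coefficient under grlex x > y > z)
(a) deg p = 4. No degree-3 surface has this shape.
(b) Symmetries: every cross-section ⟂ z is a circle, so x, y appear only via x² + y².
(c) Checking where it meets the axes: the z-axis gridline crossings are at z ∈ {-1, 1}; a circular section at z = 0 has radius between 1 and 2.
(d) These observations pin down the coefficients.

x^4 + 2*x^2*y^2 + y^4 - 2*x^2 - 2*y^2 + 2*z^2 - 2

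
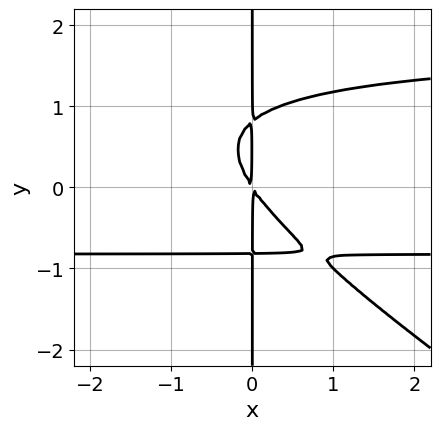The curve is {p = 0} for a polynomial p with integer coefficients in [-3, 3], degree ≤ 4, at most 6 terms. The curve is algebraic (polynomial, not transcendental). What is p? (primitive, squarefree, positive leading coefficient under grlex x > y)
2*x^2*y^2 + 3*x*y^3 - 2*x^2*y - 3*x^2 - 2*x*y

(a) Degree: a generic line meets the curve in up to 4 points, so deg p = 4.
(b) Observable constraints: the visible y-axis segment lies entirely on the curve.
(c) Assembling these constraints gives the stated polynomial.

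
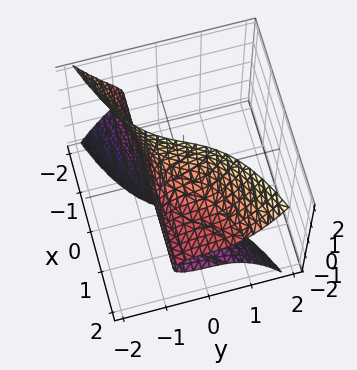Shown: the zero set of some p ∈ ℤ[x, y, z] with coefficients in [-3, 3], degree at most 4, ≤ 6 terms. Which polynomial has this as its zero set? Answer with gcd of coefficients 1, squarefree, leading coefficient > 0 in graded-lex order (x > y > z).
2*x*z^2 - 2*y^3 - y*z^2 - 1

The degree is 3 — the shape is more complex than any degree-2 surface.
Against the integer gridlines: no x-intercept at any integer in the box; the surface avoids every integer z-axis point in the box.
Matching integer coefficients to the picture gives p.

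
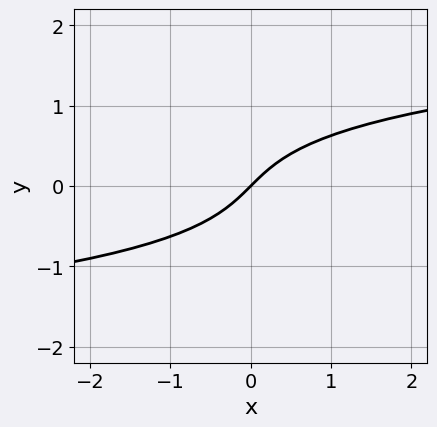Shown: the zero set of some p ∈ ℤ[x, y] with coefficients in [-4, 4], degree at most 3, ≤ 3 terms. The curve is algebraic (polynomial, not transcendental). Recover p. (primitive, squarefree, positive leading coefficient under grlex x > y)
deg p = 3. No degree-2 curve has this shape.
Checking where it meets the axes: it crosses the y-axis at the gridline y = 0; one x-axis crossing is at x = 0.
Fitting integer coefficients to these (and the overall shape) gives p.

3*y^3 - 2*x + 2*y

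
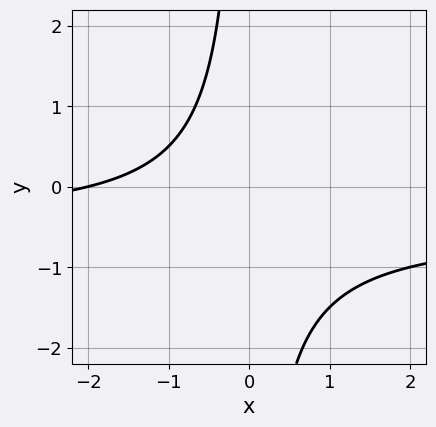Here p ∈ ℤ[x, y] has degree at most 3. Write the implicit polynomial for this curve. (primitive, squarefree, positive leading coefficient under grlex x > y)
2*x*y + x + 2

First, deg p = 2.
Then, from the visible intercepts: it meets the x-axis at x = -2 (among the integer gridlines); the curve avoids every integer y-axis point in the box.
Finally, assembling these constraints gives the stated polynomial.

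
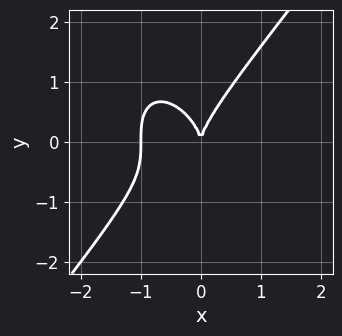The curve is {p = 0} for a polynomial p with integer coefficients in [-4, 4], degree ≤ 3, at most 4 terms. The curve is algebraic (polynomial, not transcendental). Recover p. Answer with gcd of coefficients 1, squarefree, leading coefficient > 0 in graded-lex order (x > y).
First, degree: the shape is more complex than any degree-2 curve, so deg p = 3.
Then, from the axis intercepts and sections: it crosses the y-axis at the gridline y = 0; the x-axis gridline crossings are at x ∈ {-1, 0}.
Finally, these observations pin down the coefficients.

2*x^3 - y^3 + 2*x^2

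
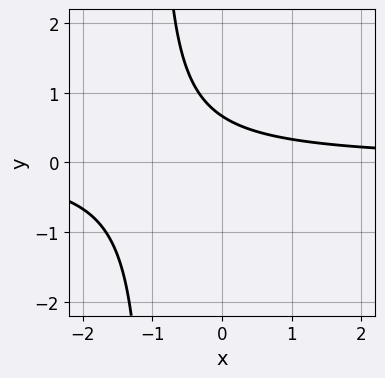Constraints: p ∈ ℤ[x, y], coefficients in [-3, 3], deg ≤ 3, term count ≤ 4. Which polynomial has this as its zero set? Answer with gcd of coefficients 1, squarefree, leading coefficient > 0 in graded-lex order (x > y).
3*x*y + 3*y - 2

First, deg p = 2. No degree-1 curve has this shape.
Next, checking where it meets the axes: it misses every integer gridline on the x-axis.
Finally, solving for integer coefficients yields p as stated.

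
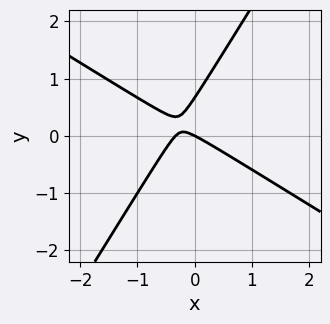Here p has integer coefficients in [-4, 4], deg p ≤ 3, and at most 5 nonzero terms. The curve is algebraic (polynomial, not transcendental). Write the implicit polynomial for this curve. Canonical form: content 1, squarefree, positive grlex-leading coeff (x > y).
3*x^2 + 3*x*y - 3*y^2 + x + 2*y

(a) The degree is 2 — the shape is more complex than any degree-1 curve.
(b) Reading off the gridlines: it meets the y-axis at y = 0 (among the integer gridlines); one x-axis crossing is at x = 0.
(c) Assembling these constraints gives the stated polynomial.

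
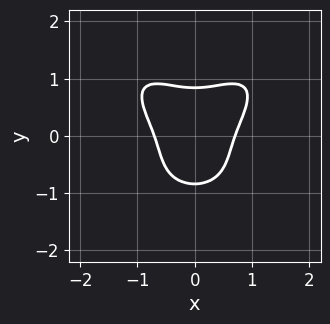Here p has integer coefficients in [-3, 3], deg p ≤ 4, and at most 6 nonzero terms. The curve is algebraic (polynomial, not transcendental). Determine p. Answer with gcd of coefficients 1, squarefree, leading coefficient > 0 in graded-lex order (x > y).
2*x^4 + 2*y^4 - 3*x^2*y + x^2 - 1

deg p = 4.
Symmetries: it's symmetric under x → −x, forcing even powers of x.
Assembling these constraints gives the stated polynomial.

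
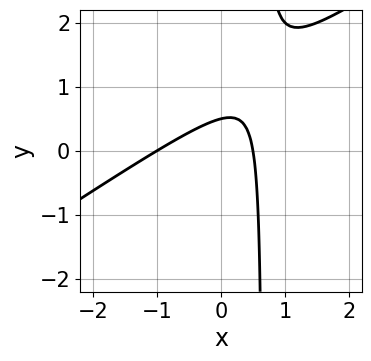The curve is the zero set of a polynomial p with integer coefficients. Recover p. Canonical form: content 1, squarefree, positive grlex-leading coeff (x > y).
deg p = 2.
Reading off the gridlines: it crosses the x-axis at the gridline x = -1.
These observations pin down the coefficients.

2*x^2 - 3*x*y + x + 2*y - 1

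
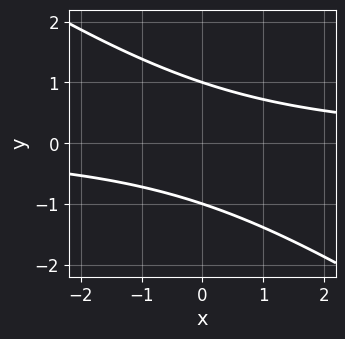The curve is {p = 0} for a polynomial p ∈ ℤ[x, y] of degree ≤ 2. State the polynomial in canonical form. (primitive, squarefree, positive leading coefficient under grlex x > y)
2*x*y + 3*y^2 - 3

(a) The degree is 2 — no degree-1 curve has this shape.
(b) Observable constraints: the y-axis gridline crossings are at y ∈ {-1, 1}; it misses every integer gridline on the x-axis.
(c) Fitting integer coefficients to these (and the overall shape) gives p.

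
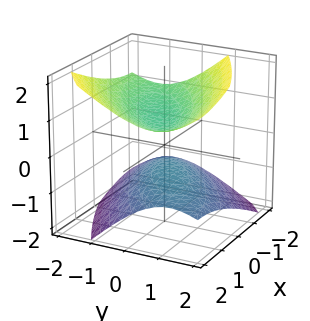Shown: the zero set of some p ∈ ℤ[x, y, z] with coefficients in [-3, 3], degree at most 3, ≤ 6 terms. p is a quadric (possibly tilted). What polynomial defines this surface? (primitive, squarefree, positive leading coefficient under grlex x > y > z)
First, the picture has 2 separate pieces.
Then, degree: no degree-1 surface has this shape, so deg p = 2.
Then, against the integer gridlines: it misses every integer gridline on the x-axis; no y-intercept at any integer in the box.
Finally, assembling these constraints gives the stated polynomial.

x^2 - 2*x*y + 2*y^2 + y*z - 3*z^2 + 1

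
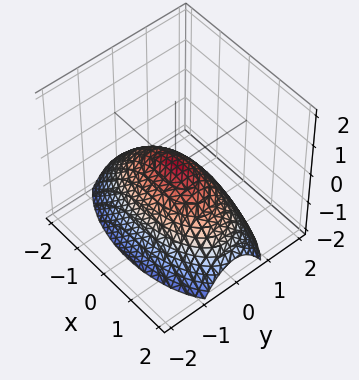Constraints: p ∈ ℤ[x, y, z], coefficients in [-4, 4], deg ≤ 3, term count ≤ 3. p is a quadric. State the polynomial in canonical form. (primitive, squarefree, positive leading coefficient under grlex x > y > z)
First, the degree is 2 — a paraboloid; a quadric.
Then, symmetries: it's symmetric under x → −x, forcing even powers of x; mirror symmetry y ↦ −y ⇒ only even powers of y.
Then, observable constraints: one z-axis crossing is at z = 0; one x-axis crossing is at x = 0.
Finally, the integer polynomial consistent with all of this is the stated p.

x^2 + 3*y^2 + 3*z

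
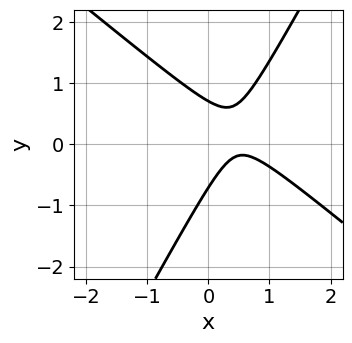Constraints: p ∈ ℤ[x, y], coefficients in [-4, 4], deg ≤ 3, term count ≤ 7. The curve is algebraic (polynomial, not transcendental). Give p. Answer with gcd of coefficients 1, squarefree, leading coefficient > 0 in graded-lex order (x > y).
First, degree: a generic line meets the curve in up to 2 points, so deg p = 2.
Next, from the axis intercepts and sections: the curve avoids every integer x-axis point in the box.
Finally, putting this together gives p.

3*x^2 + 2*x*y - 2*y^2 - 3*x + 1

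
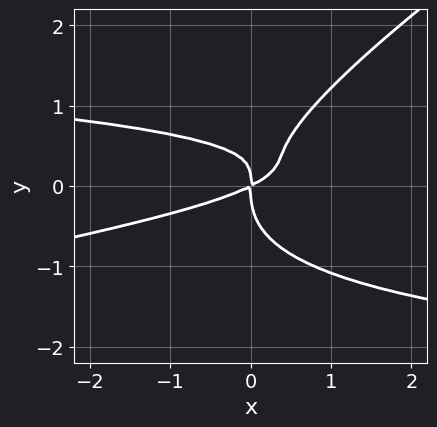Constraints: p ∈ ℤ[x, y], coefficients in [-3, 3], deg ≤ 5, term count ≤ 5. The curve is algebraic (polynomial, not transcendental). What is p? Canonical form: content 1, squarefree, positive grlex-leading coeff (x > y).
2*x*y^3 - 3*y^4 + 3*x*y^2 + x^2 - 2*x*y

1. The degree is 4 — a generic line meets the curve in up to 4 points.
2. From the visible intercepts: one x-axis crossing is at x = 0; one y-axis crossing is at y = 0.
3. Solving for integer coefficients yields p as stated.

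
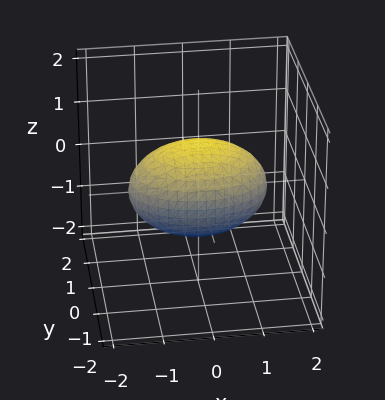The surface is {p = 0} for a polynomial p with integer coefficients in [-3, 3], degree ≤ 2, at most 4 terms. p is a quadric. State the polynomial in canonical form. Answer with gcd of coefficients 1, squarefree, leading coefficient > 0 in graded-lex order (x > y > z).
x^2 + 2*y^2 + 2*z^2 - 2

1. Degree: bounded and convex; a quadric, so deg p = 2.
2. Symmetries: the x ↦ −x reflection is a symmetry, so x appears only in even powers; the z ↦ −z reflection is a symmetry, so z appears only in even powers; mirror symmetry y ↦ −y ⇒ only even powers of y.
3. Observable constraints: the y-axis gridline crossings are at y ∈ {-1, 1}; the z-axis gridline crossings are at z ∈ {-1, 1}.
4. Fitting integer coefficients to these (and the overall shape) gives p.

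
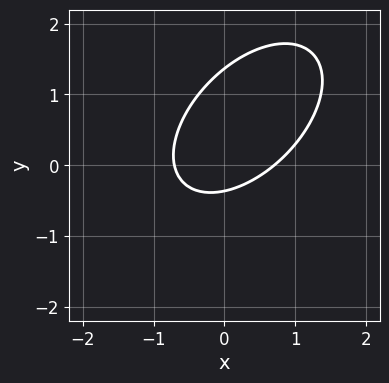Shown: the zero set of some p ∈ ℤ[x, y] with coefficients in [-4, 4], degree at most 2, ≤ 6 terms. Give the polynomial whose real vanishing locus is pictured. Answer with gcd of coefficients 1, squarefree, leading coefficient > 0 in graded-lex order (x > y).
2*x^2 - 2*x*y + 2*y^2 - 2*y - 1

First, deg p = 2. A generic line meets the curve in up to 2 points.
Finally, the integer polynomial consistent with all of this is the stated p.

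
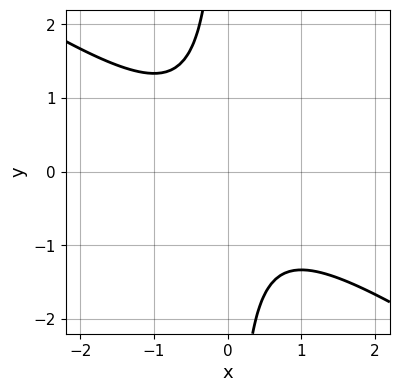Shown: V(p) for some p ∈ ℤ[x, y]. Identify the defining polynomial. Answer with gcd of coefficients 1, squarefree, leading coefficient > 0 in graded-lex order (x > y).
2*x^2 + 3*x*y + 2

First, degree: a generic line meets the curve in up to 2 points, so deg p = 2.
Then, from the visible intercepts: it misses every integer gridline on the x-axis; no y-intercept at any integer in the box.
Finally, assembling these constraints gives the stated polynomial.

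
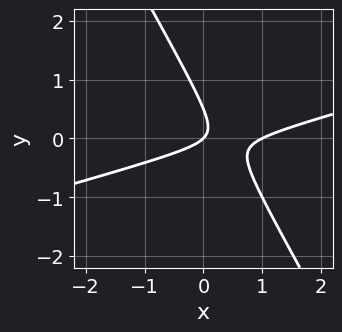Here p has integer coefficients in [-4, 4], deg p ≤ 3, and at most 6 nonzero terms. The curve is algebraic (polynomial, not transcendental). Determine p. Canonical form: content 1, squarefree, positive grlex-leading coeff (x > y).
(a) Degree: the shape is more complex than any degree-1 curve, so deg p = 2.
(b) From the visible intercepts: the x-axis gridline crossings are at x ∈ {0, 1}; it crosses the y-axis at the gridline y = 0.
(c) Matching integer coefficients to the picture gives p.

x^2 - 3*x*y - 2*y^2 - x + y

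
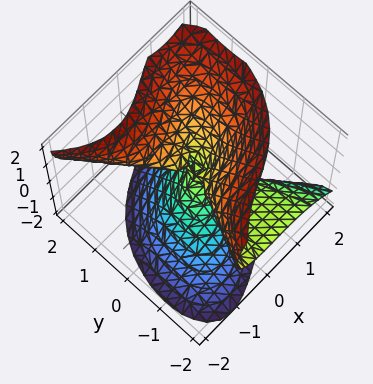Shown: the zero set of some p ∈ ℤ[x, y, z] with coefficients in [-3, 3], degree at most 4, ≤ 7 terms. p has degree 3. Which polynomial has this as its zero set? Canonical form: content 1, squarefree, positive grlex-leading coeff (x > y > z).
1. The degree is 3 — a generic line meets the surface in up to 3 points.
2. From the visible intercepts: it crosses the x-axis at the gridline x = 0; one z-axis crossing is at z = 0.
3. Fitting integer coefficients to these (and the overall shape) gives p.

3*x^3 - 3*x*y*z + 3*y^2*z - 2*z^3 - x^2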